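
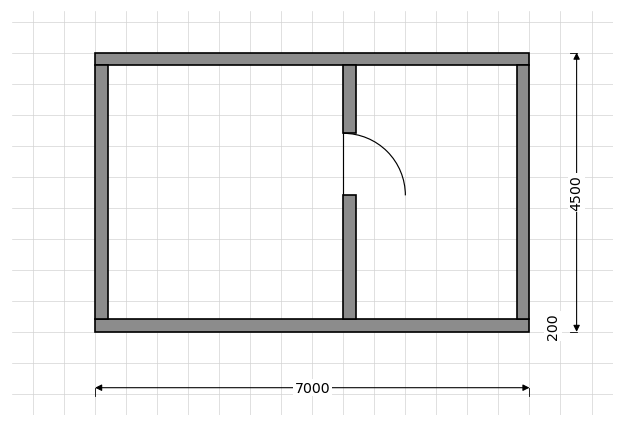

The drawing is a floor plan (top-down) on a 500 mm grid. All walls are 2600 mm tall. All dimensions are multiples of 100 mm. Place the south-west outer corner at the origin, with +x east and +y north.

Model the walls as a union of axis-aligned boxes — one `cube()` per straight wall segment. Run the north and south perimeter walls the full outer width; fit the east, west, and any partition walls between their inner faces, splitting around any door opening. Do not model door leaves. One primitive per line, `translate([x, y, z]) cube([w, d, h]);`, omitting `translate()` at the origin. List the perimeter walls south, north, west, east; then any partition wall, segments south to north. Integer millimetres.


cube([7000, 200, 2600]);
translate([0, 4300, 0]) cube([7000, 200, 2600]);
translate([0, 200, 0]) cube([200, 4100, 2600]);
translate([6800, 200, 0]) cube([200, 4100, 2600]);
translate([4000, 200, 0]) cube([200, 2000, 2600]);
translate([4000, 3200, 0]) cube([200, 1100, 2600]);


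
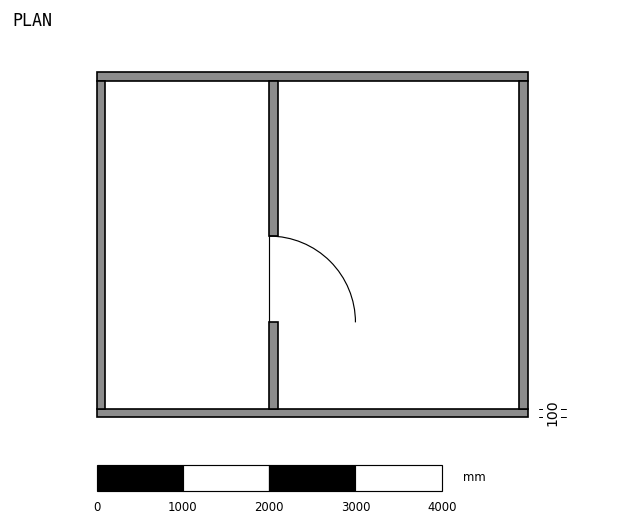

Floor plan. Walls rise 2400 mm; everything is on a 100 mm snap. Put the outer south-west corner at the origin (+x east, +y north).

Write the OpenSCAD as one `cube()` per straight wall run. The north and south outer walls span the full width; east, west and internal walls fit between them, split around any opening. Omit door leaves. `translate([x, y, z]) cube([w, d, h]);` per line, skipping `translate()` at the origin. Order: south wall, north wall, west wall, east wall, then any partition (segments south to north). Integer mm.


cube([5000, 100, 2400]);
translate([0, 3900, 0]) cube([5000, 100, 2400]);
translate([0, 100, 0]) cube([100, 3800, 2400]);
translate([4900, 100, 0]) cube([100, 3800, 2400]);
translate([2000, 100, 0]) cube([100, 1000, 2400]);
translate([2000, 2100, 0]) cube([100, 1800, 2400]);


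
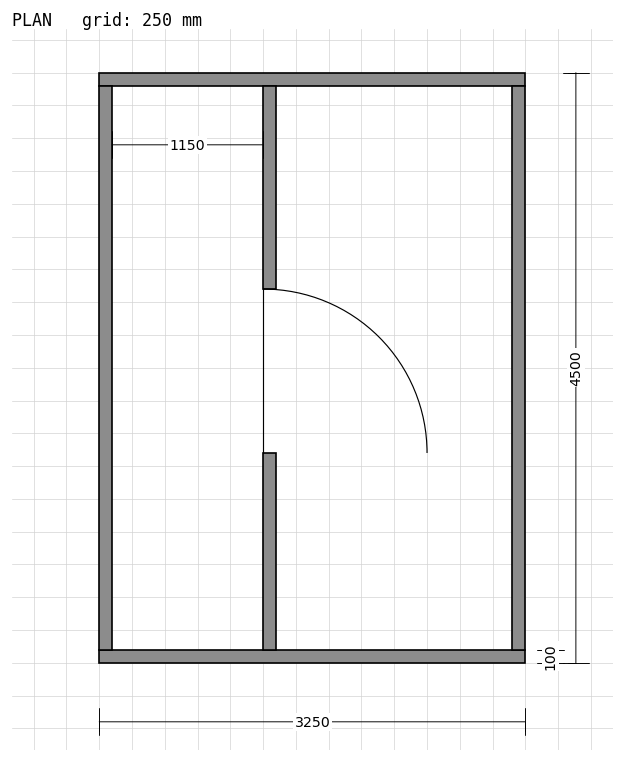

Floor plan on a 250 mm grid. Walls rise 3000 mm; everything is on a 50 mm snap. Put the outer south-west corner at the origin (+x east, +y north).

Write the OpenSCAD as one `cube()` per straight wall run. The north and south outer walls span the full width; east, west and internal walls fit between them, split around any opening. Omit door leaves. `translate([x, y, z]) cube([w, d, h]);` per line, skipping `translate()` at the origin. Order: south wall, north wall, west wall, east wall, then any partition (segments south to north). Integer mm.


cube([3250, 100, 3000]);
translate([0, 4400, 0]) cube([3250, 100, 3000]);
translate([0, 100, 0]) cube([100, 4300, 3000]);
translate([3150, 100, 0]) cube([100, 4300, 3000]);
translate([1250, 100, 0]) cube([100, 1500, 3000]);
translate([1250, 2850, 0]) cube([100, 1550, 3000]);


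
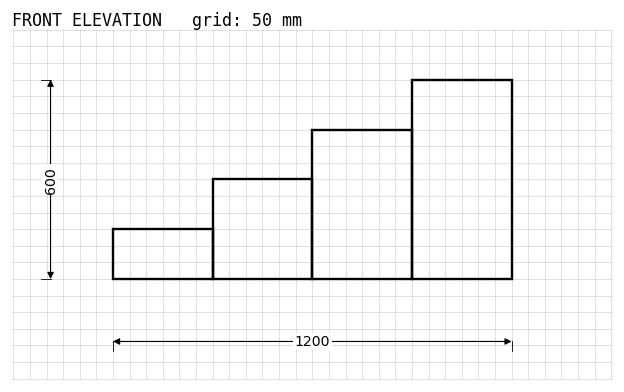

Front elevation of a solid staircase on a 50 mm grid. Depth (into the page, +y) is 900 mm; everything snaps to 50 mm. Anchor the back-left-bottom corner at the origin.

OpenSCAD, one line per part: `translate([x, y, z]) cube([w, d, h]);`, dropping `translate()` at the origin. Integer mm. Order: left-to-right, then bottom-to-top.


cube([300, 900, 150]);
translate([300, 0, 0]) cube([300, 900, 300]);
translate([600, 0, 0]) cube([300, 900, 450]);
translate([900, 0, 0]) cube([300, 900, 600]);


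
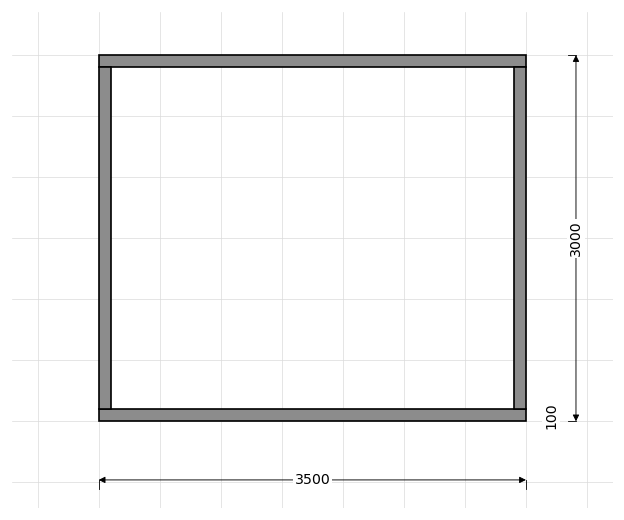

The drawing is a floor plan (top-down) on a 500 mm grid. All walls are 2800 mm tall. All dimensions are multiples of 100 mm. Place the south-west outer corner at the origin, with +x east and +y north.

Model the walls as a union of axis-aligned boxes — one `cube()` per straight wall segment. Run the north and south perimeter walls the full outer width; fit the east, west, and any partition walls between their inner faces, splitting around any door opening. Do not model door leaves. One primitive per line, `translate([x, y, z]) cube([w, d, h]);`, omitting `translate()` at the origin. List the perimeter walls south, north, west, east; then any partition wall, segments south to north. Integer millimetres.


cube([3500, 100, 2800]);
translate([0, 2900, 0]) cube([3500, 100, 2800]);
translate([0, 100, 0]) cube([100, 2800, 2800]);
translate([3400, 100, 0]) cube([100, 2800, 2800]);


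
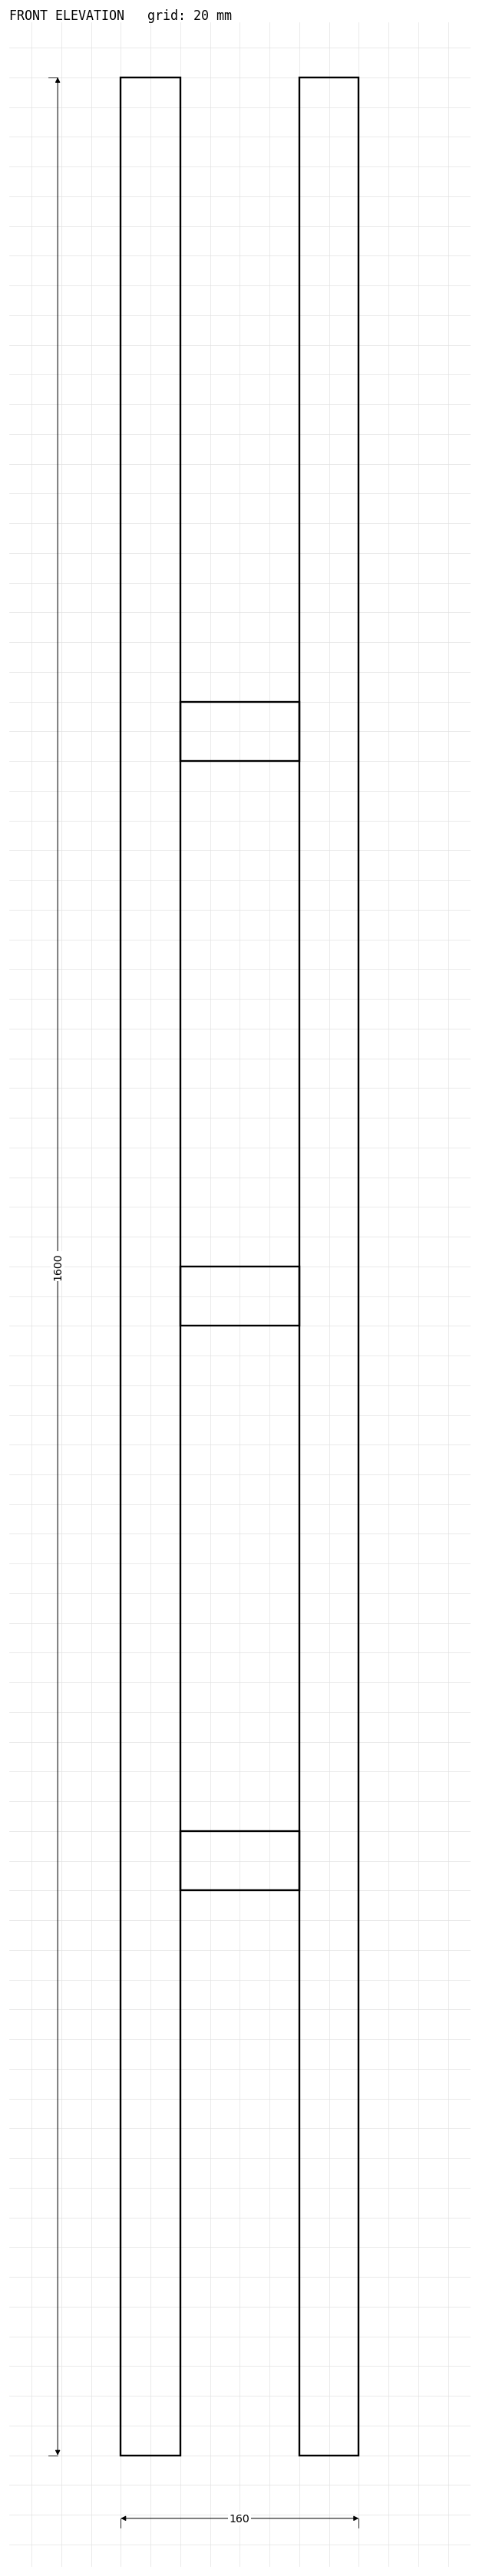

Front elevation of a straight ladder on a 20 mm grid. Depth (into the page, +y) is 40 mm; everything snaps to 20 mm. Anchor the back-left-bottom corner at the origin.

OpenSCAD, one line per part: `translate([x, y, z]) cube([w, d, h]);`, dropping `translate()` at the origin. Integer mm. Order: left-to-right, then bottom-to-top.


cube([40, 40, 1600]);
translate([40, 0, 380]) cube([80, 40, 40]);
translate([40, 0, 760]) cube([80, 40, 40]);
translate([40, 0, 1140]) cube([80, 40, 40]);
translate([120, 0, 0]) cube([40, 40, 1600]);


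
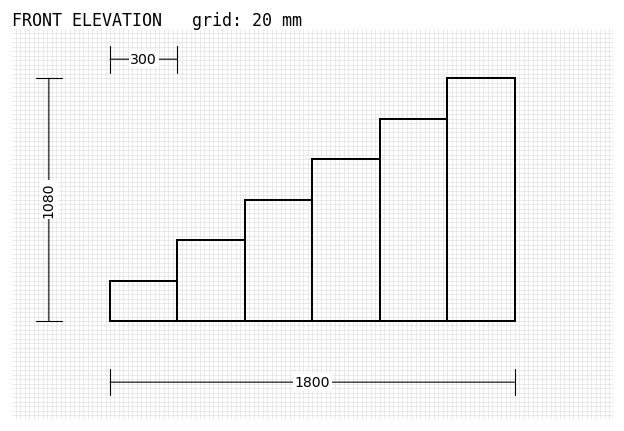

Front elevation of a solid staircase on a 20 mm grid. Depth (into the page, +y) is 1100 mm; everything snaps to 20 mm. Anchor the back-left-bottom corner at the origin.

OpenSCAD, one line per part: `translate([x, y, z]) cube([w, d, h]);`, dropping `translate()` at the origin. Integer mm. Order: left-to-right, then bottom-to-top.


cube([300, 1100, 180]);
translate([300, 0, 0]) cube([300, 1100, 360]);
translate([600, 0, 0]) cube([300, 1100, 540]);
translate([900, 0, 0]) cube([300, 1100, 720]);
translate([1200, 0, 0]) cube([300, 1100, 900]);
translate([1500, 0, 0]) cube([300, 1100, 1080]);


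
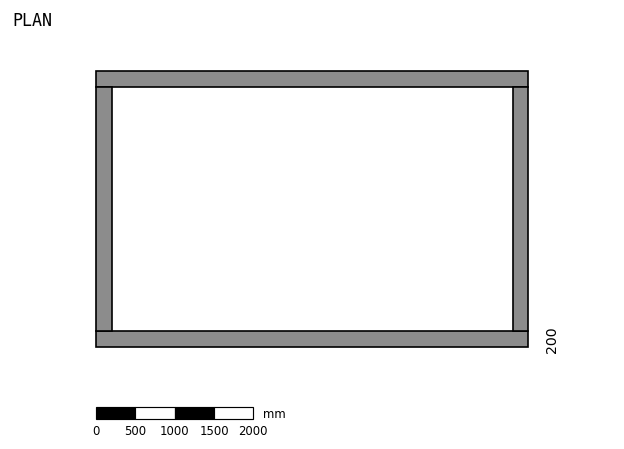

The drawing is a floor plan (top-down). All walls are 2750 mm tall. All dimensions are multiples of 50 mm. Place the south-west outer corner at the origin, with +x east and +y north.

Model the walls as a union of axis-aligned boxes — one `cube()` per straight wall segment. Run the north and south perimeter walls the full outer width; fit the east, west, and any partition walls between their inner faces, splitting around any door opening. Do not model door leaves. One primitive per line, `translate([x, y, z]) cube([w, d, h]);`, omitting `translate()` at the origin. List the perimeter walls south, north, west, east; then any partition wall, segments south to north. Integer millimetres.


cube([5500, 200, 2750]);
translate([0, 3300, 0]) cube([5500, 200, 2750]);
translate([0, 200, 0]) cube([200, 3100, 2750]);
translate([5300, 200, 0]) cube([200, 3100, 2750]);


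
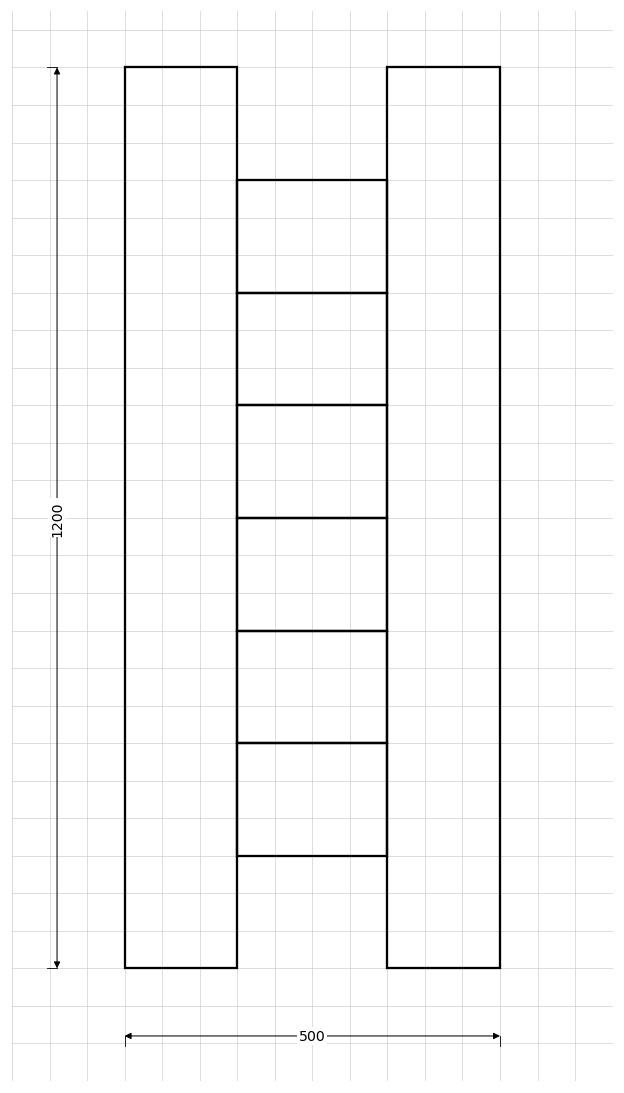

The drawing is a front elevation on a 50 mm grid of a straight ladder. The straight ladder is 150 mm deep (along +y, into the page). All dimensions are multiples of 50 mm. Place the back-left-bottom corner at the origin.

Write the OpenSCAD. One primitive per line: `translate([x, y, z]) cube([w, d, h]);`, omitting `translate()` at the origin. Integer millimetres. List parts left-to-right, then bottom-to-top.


cube([150, 150, 1200]);
translate([150, 0, 150]) cube([200, 150, 150]);
translate([150, 0, 300]) cube([200, 150, 150]);
translate([150, 0, 450]) cube([200, 150, 150]);
translate([150, 0, 600]) cube([200, 150, 150]);
translate([150, 0, 750]) cube([200, 150, 150]);
translate([150, 0, 900]) cube([200, 150, 150]);
translate([350, 0, 0]) cube([150, 150, 1200]);


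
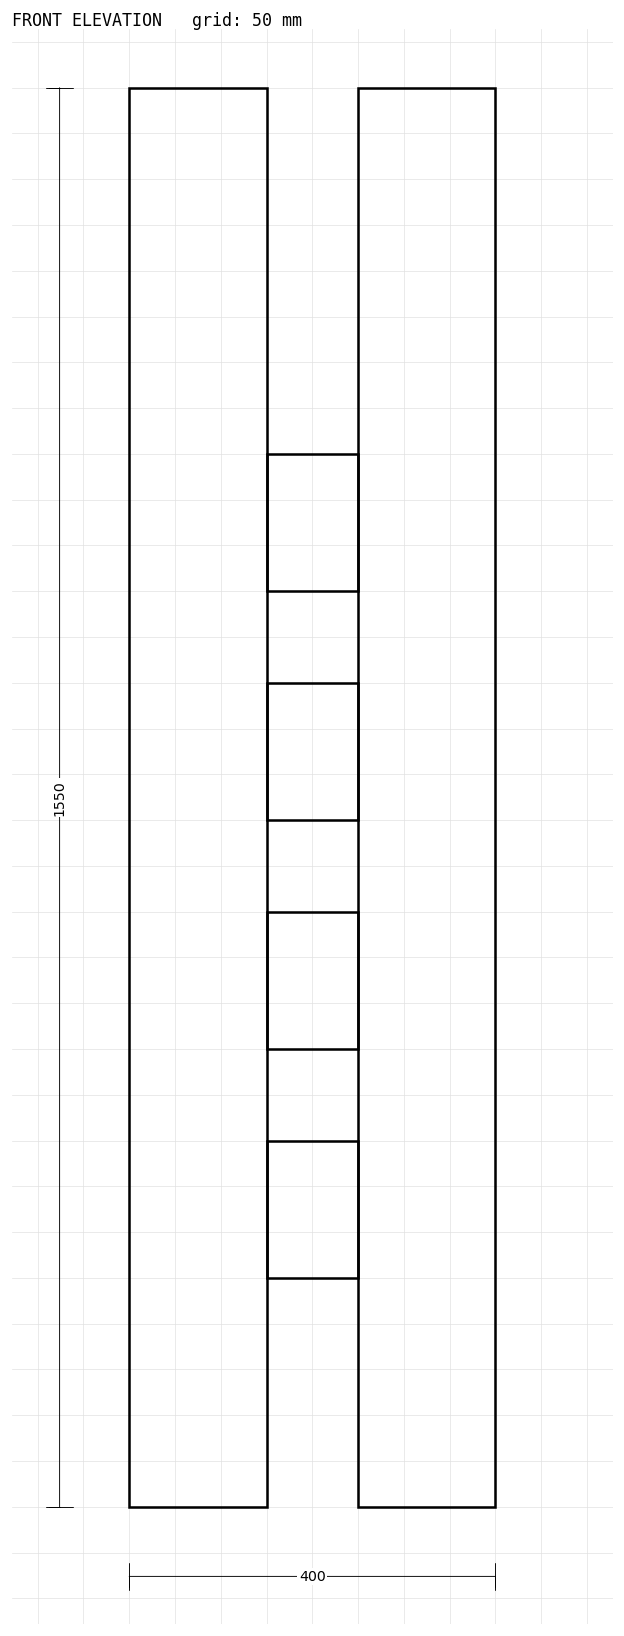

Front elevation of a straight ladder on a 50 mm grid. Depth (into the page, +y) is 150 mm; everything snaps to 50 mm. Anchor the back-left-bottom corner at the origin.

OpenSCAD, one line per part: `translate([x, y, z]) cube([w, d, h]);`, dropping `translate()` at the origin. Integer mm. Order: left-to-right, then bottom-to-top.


cube([150, 150, 1550]);
translate([150, 0, 250]) cube([100, 150, 150]);
translate([150, 0, 500]) cube([100, 150, 150]);
translate([150, 0, 750]) cube([100, 150, 150]);
translate([150, 0, 1000]) cube([100, 150, 150]);
translate([250, 0, 0]) cube([150, 150, 1550]);


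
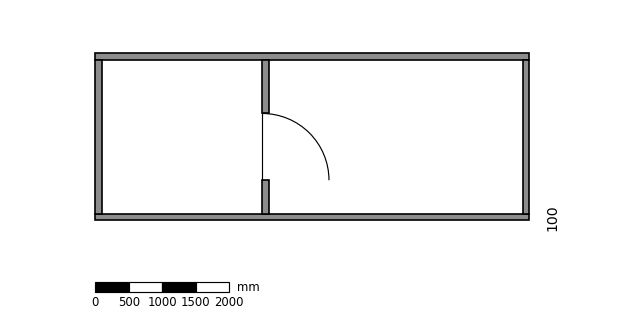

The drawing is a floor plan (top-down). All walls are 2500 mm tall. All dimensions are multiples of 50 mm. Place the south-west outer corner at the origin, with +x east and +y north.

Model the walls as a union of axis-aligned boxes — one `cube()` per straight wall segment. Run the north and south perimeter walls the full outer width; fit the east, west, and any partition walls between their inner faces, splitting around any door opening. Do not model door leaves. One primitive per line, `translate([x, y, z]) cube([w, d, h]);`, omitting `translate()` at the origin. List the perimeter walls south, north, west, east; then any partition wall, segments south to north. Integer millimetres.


cube([6500, 100, 2500]);
translate([0, 2400, 0]) cube([6500, 100, 2500]);
translate([0, 100, 0]) cube([100, 2300, 2500]);
translate([6400, 100, 0]) cube([100, 2300, 2500]);
translate([2500, 100, 0]) cube([100, 500, 2500]);
translate([2500, 1600, 0]) cube([100, 800, 2500]);


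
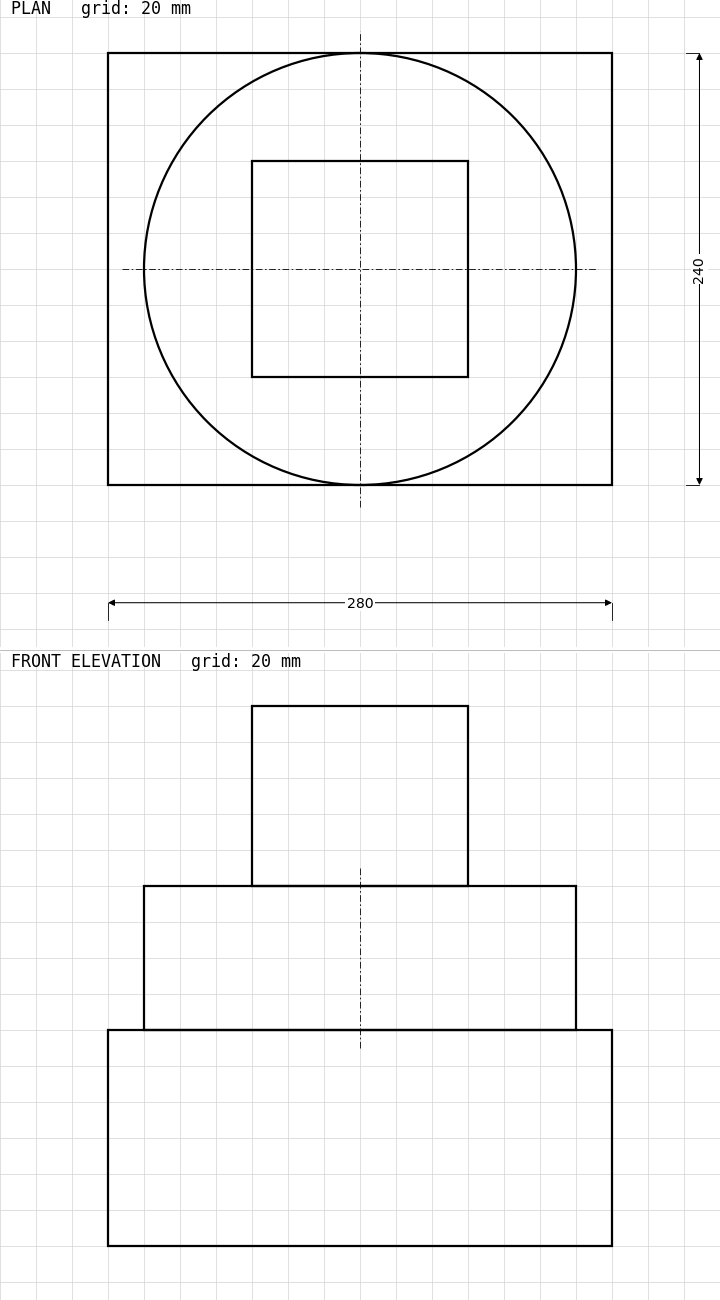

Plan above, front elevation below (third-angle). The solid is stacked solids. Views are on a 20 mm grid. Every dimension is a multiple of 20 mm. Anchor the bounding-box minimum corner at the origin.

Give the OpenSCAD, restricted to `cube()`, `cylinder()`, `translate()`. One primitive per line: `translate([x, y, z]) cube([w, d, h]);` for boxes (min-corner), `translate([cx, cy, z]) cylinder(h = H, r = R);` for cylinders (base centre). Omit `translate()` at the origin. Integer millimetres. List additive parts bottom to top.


cube([280, 240, 120]);
translate([140, 120, 120]) cylinder(h = 80, r = 120);
translate([80, 60, 200]) cube([120, 120, 100]);


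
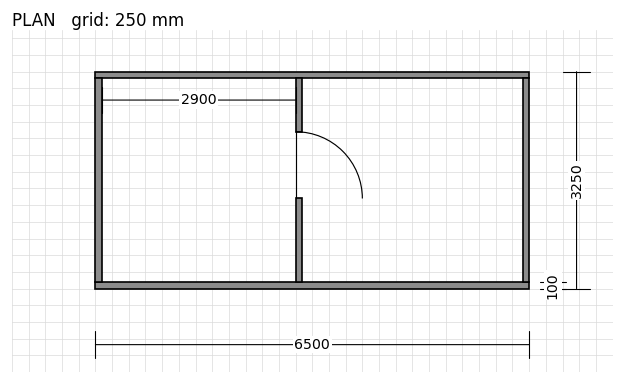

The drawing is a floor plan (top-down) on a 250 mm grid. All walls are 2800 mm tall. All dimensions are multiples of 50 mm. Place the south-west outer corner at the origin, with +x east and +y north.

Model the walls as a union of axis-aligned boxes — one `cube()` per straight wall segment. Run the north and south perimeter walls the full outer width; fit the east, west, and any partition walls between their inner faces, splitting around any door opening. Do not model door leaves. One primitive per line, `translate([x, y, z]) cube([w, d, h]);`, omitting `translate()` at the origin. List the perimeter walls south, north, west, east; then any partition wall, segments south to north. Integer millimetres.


cube([6500, 100, 2800]);
translate([0, 3150, 0]) cube([6500, 100, 2800]);
translate([0, 100, 0]) cube([100, 3050, 2800]);
translate([6400, 100, 0]) cube([100, 3050, 2800]);
translate([3000, 100, 0]) cube([100, 1250, 2800]);
translate([3000, 2350, 0]) cube([100, 800, 2800]);


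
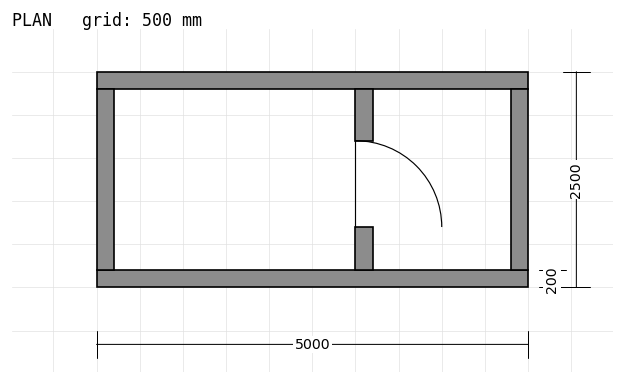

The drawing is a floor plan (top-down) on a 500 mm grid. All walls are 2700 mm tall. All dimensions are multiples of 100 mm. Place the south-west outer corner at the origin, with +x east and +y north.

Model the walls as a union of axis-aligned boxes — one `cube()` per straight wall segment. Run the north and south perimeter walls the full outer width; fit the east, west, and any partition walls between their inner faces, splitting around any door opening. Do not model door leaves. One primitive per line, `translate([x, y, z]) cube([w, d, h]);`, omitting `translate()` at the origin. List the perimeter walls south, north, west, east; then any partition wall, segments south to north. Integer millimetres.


cube([5000, 200, 2700]);
translate([0, 2300, 0]) cube([5000, 200, 2700]);
translate([0, 200, 0]) cube([200, 2100, 2700]);
translate([4800, 200, 0]) cube([200, 2100, 2700]);
translate([3000, 200, 0]) cube([200, 500, 2700]);
translate([3000, 1700, 0]) cube([200, 600, 2700]);


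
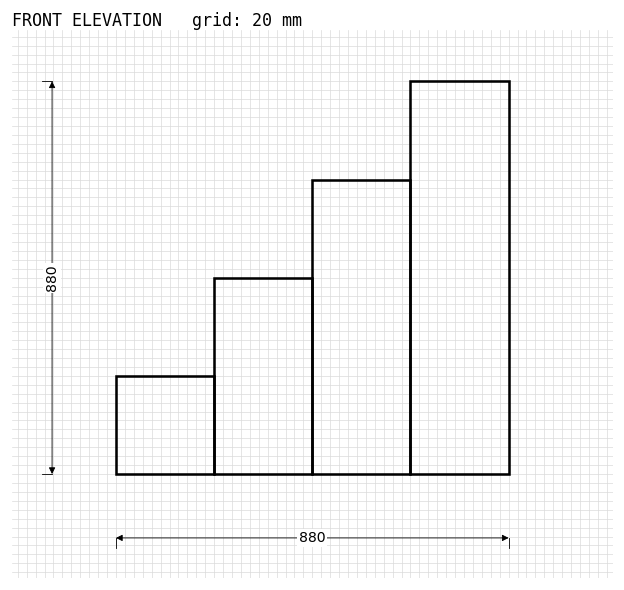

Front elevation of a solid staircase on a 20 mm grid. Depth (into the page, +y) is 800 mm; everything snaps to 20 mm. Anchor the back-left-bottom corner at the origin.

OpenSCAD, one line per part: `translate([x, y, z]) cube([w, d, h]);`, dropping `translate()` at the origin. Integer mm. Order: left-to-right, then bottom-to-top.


cube([220, 800, 220]);
translate([220, 0, 0]) cube([220, 800, 440]);
translate([440, 0, 0]) cube([220, 800, 660]);
translate([660, 0, 0]) cube([220, 800, 880]);


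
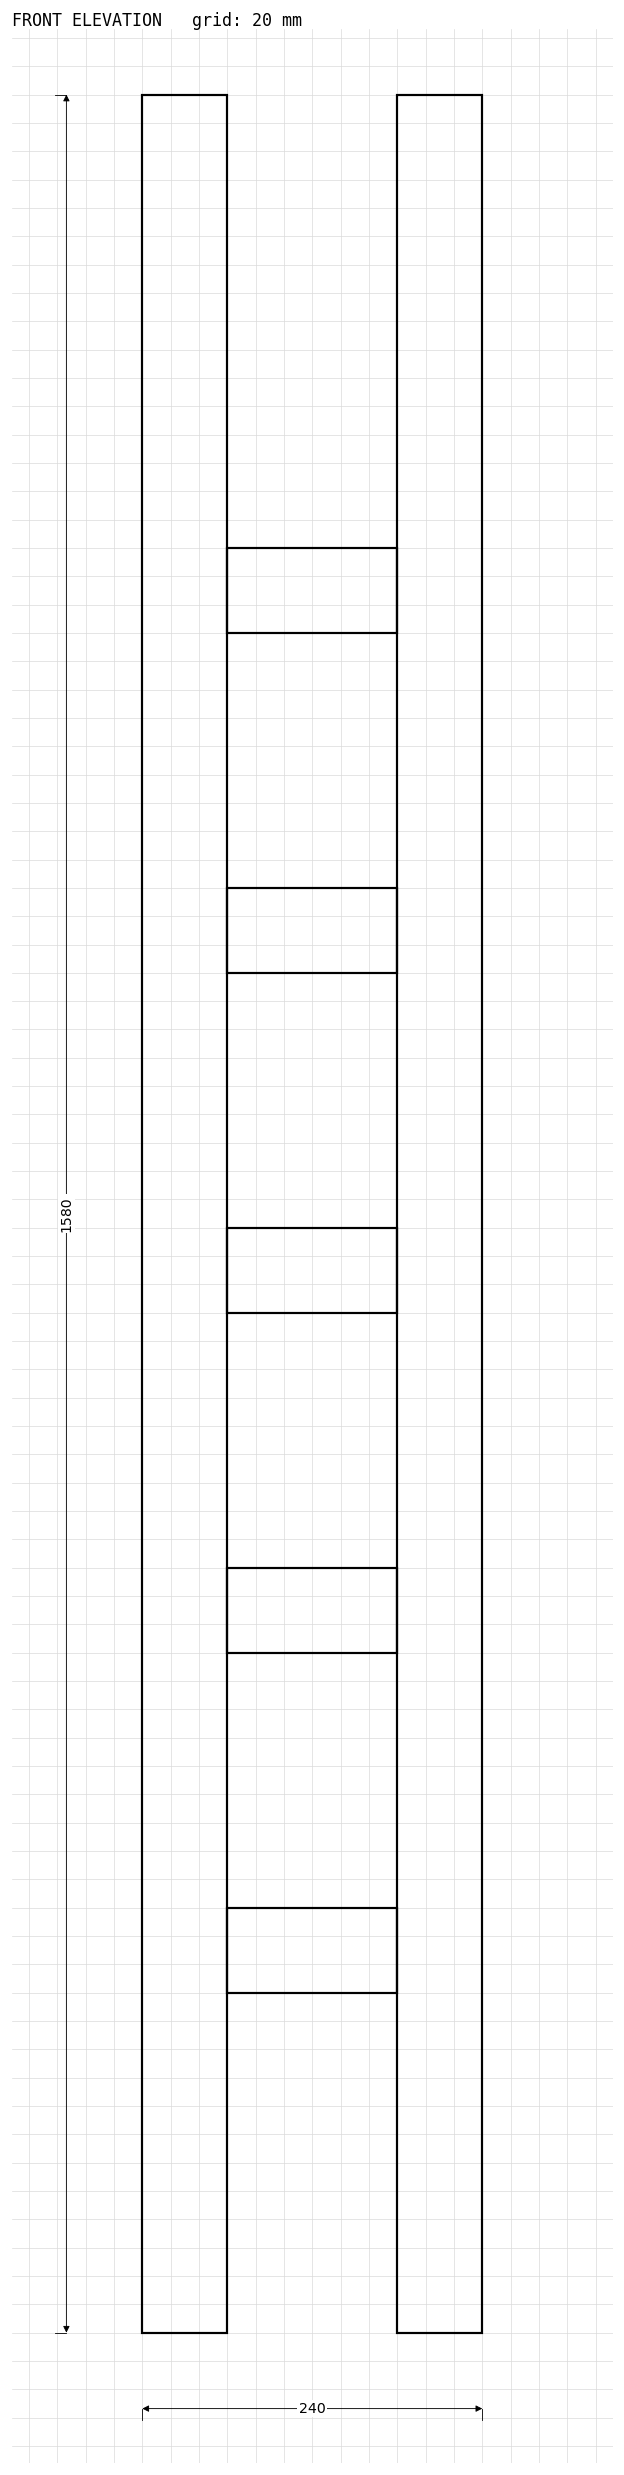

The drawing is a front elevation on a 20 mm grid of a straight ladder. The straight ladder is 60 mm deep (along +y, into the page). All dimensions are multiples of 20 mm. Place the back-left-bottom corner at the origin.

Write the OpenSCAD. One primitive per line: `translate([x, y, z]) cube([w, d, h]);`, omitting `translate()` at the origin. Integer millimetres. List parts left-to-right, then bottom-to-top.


cube([60, 60, 1580]);
translate([60, 0, 240]) cube([120, 60, 60]);
translate([60, 0, 480]) cube([120, 60, 60]);
translate([60, 0, 720]) cube([120, 60, 60]);
translate([60, 0, 960]) cube([120, 60, 60]);
translate([60, 0, 1200]) cube([120, 60, 60]);
translate([180, 0, 0]) cube([60, 60, 1580]);


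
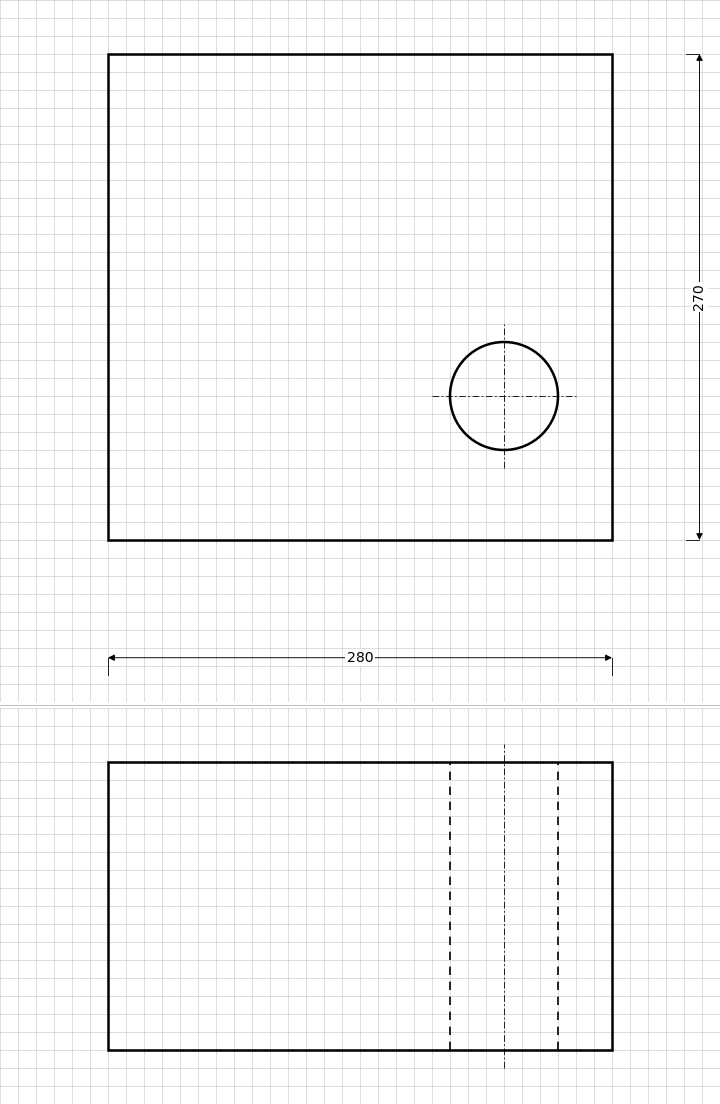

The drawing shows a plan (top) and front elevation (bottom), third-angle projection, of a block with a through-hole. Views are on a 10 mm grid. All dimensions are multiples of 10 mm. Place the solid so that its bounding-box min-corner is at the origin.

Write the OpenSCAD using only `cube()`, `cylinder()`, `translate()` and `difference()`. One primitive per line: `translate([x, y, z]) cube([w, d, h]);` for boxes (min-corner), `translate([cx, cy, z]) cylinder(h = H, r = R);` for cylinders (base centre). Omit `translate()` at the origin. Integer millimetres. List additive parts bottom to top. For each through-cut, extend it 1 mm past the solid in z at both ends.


difference() {
  cube([280, 270, 160]);
  translate([220, 80, -1]) cylinder(h = 162, r = 30);
}


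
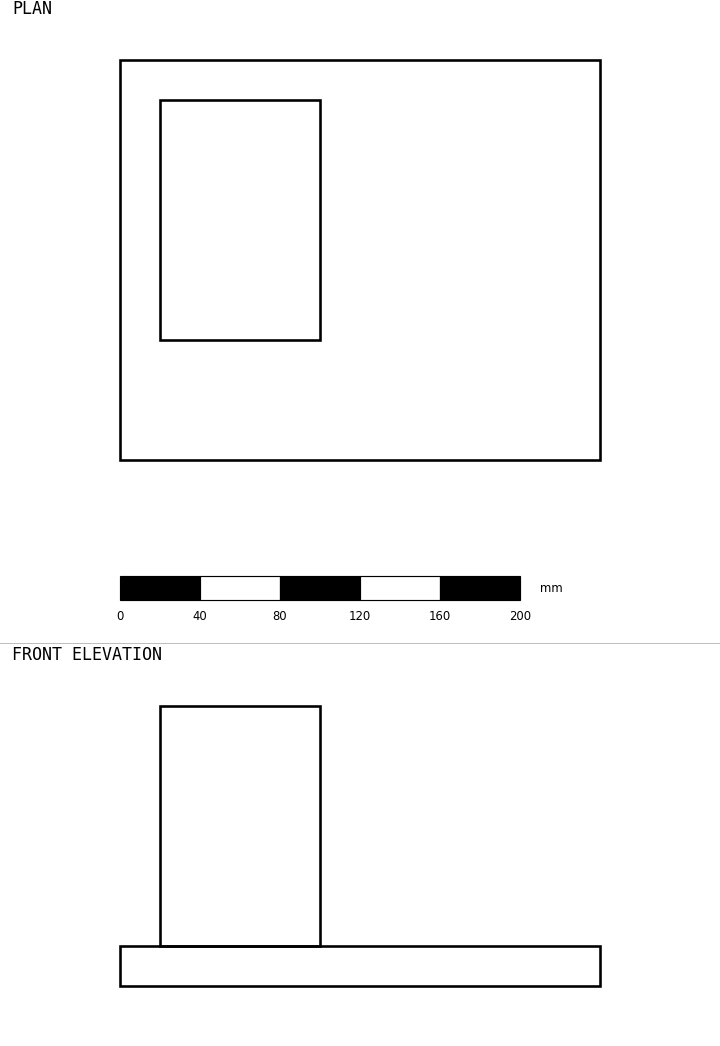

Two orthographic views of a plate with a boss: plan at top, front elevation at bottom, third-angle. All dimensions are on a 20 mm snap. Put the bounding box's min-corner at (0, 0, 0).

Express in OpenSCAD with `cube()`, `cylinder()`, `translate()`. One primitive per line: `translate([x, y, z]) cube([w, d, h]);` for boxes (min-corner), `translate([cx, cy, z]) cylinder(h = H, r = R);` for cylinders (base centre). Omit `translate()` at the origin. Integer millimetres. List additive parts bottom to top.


cube([240, 200, 20]);
translate([20, 60, 20]) cube([80, 120, 120]);


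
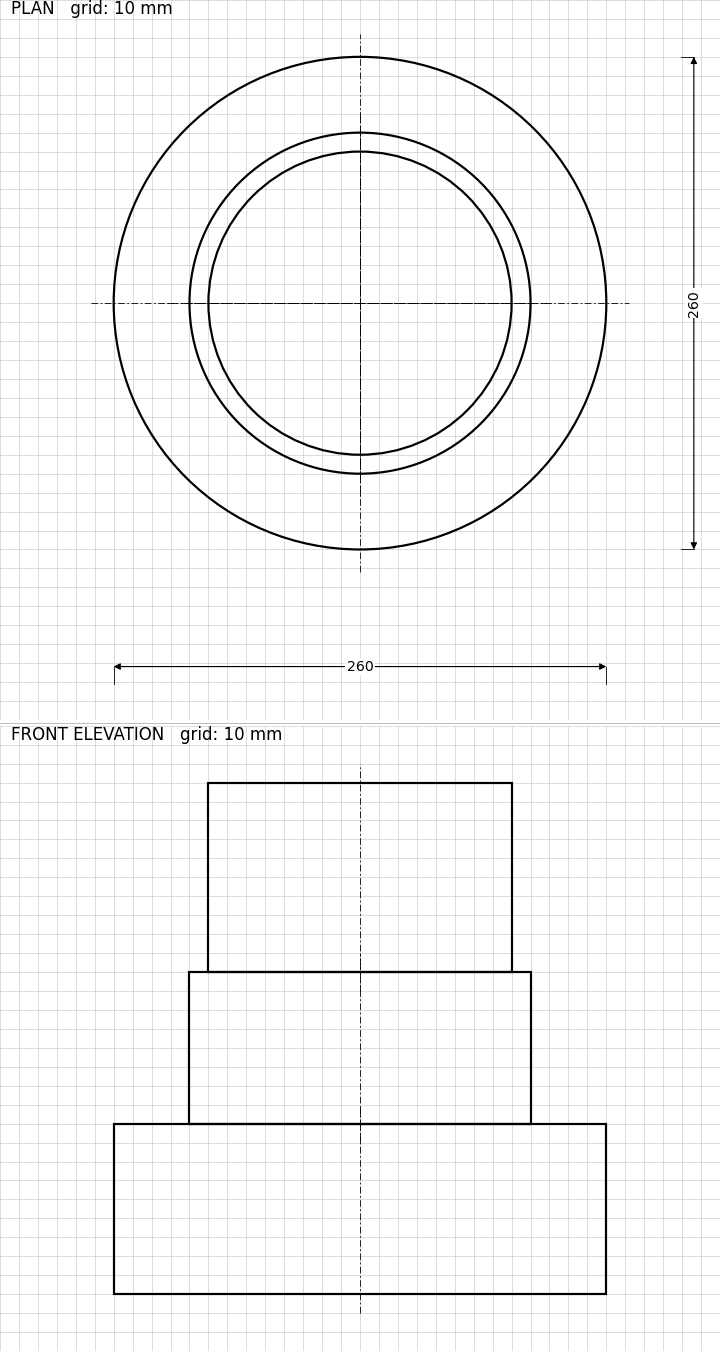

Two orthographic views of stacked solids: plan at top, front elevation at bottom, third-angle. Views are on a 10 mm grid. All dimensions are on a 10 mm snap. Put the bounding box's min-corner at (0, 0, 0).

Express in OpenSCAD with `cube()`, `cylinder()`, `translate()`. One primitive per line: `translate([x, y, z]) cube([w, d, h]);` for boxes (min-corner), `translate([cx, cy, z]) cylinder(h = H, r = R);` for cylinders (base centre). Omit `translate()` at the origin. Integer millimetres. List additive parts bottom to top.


translate([130, 130, 0]) cylinder(h = 90, r = 130);
translate([130, 130, 90]) cylinder(h = 80, r = 90);
translate([130, 130, 170]) cylinder(h = 100, r = 80);


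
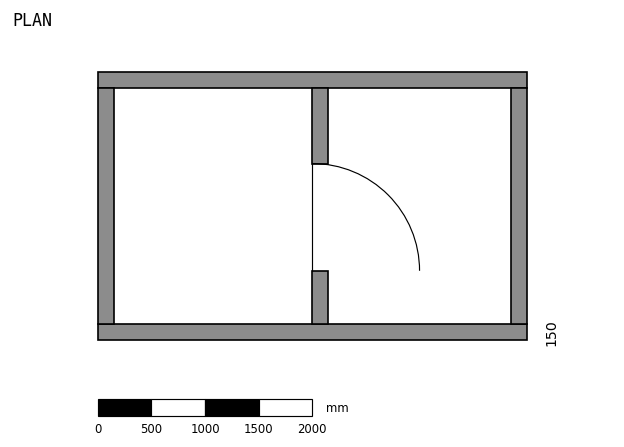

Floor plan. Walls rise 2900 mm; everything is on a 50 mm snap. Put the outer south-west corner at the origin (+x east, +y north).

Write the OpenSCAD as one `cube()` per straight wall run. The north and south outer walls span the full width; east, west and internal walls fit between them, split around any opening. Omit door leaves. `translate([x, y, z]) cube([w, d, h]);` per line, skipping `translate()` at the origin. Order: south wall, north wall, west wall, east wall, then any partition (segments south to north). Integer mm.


cube([4000, 150, 2900]);
translate([0, 2350, 0]) cube([4000, 150, 2900]);
translate([0, 150, 0]) cube([150, 2200, 2900]);
translate([3850, 150, 0]) cube([150, 2200, 2900]);
translate([2000, 150, 0]) cube([150, 500, 2900]);
translate([2000, 1650, 0]) cube([150, 700, 2900]);


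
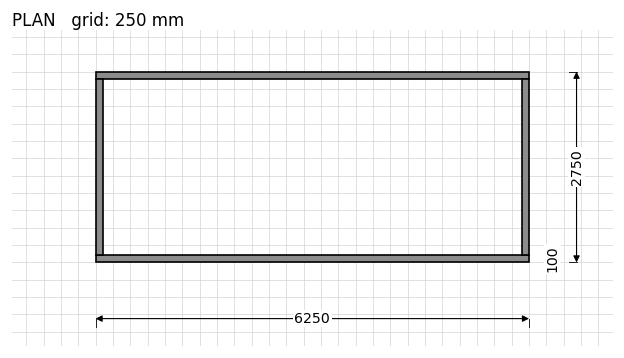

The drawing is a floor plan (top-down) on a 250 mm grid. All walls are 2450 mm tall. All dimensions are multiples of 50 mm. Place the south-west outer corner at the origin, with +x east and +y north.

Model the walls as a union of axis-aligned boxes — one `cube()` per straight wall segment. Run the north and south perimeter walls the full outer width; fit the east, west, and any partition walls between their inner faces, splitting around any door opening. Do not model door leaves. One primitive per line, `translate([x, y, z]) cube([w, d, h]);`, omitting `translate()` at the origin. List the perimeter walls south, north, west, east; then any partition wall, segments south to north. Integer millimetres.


cube([6250, 100, 2450]);
translate([0, 2650, 0]) cube([6250, 100, 2450]);
translate([0, 100, 0]) cube([100, 2550, 2450]);
translate([6150, 100, 0]) cube([100, 2550, 2450]);


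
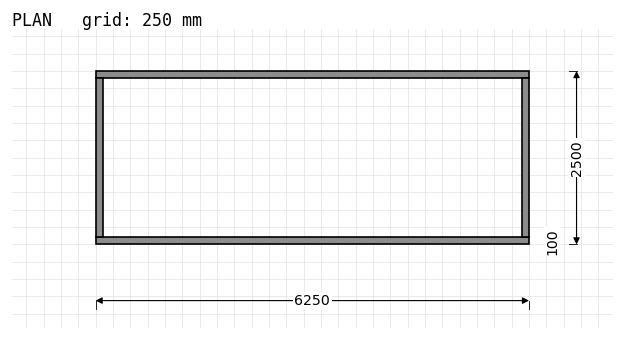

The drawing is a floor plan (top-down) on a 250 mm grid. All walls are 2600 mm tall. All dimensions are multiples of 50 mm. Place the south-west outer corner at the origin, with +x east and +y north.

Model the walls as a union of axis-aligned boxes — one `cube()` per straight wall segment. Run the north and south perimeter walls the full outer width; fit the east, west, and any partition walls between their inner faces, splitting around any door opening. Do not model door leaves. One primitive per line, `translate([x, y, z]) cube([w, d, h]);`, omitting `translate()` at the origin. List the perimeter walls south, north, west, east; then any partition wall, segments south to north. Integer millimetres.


cube([6250, 100, 2600]);
translate([0, 2400, 0]) cube([6250, 100, 2600]);
translate([0, 100, 0]) cube([100, 2300, 2600]);
translate([6150, 100, 0]) cube([100, 2300, 2600]);


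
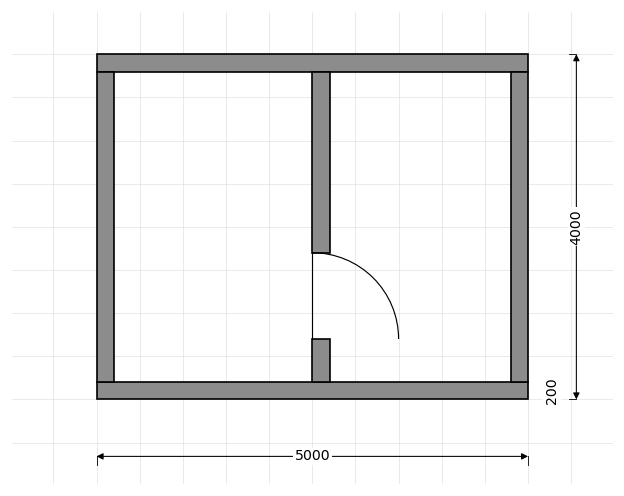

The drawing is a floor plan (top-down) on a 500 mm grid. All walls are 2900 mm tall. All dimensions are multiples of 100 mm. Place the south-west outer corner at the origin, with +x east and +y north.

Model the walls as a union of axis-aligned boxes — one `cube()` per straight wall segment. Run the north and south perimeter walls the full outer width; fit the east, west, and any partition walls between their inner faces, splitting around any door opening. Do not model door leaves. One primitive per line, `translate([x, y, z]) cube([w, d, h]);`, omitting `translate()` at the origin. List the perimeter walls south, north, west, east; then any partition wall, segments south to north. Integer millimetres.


cube([5000, 200, 2900]);
translate([0, 3800, 0]) cube([5000, 200, 2900]);
translate([0, 200, 0]) cube([200, 3600, 2900]);
translate([4800, 200, 0]) cube([200, 3600, 2900]);
translate([2500, 200, 0]) cube([200, 500, 2900]);
translate([2500, 1700, 0]) cube([200, 2100, 2900]);


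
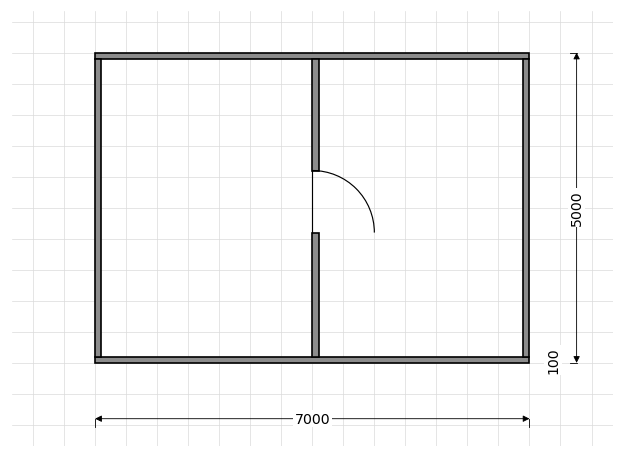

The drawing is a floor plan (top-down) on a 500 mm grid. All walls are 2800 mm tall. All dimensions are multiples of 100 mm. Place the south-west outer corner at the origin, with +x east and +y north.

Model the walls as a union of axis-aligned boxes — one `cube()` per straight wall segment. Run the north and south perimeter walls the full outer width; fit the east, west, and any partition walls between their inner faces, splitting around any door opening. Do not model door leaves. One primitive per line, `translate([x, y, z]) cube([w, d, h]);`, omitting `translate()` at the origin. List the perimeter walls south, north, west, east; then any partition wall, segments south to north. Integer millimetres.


cube([7000, 100, 2800]);
translate([0, 4900, 0]) cube([7000, 100, 2800]);
translate([0, 100, 0]) cube([100, 4800, 2800]);
translate([6900, 100, 0]) cube([100, 4800, 2800]);
translate([3500, 100, 0]) cube([100, 2000, 2800]);
translate([3500, 3100, 0]) cube([100, 1800, 2800]);


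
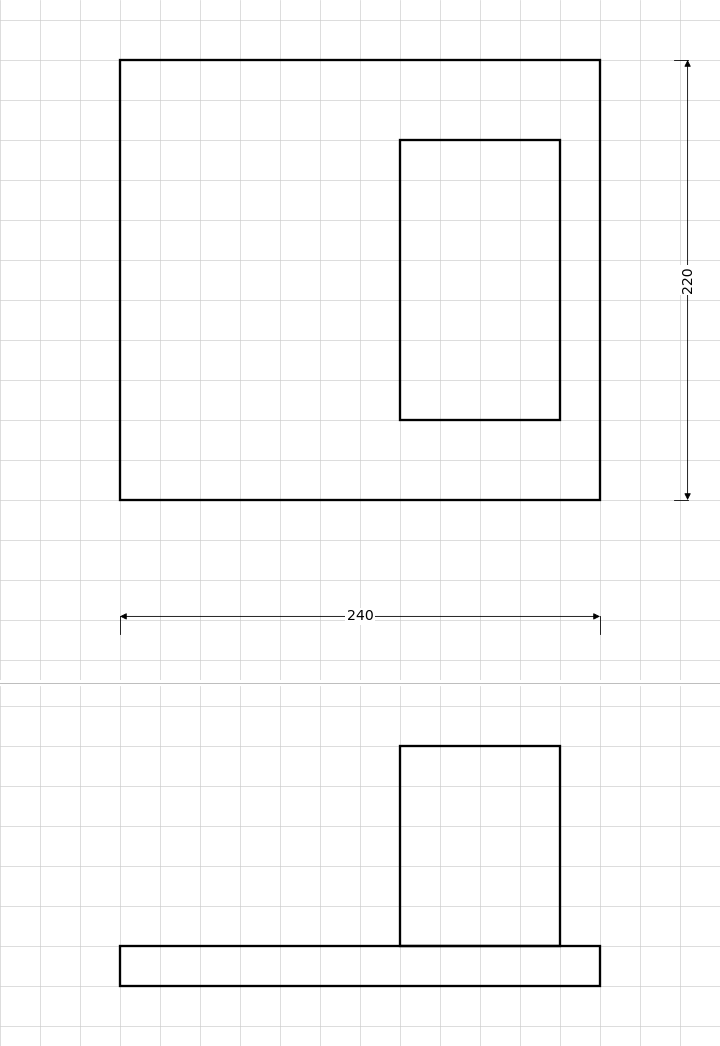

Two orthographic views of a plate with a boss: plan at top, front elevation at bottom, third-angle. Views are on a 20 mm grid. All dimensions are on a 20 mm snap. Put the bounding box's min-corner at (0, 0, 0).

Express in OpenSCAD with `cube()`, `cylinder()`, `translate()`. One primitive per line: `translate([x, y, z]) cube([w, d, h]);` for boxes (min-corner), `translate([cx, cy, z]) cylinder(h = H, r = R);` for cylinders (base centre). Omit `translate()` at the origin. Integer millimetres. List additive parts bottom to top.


cube([240, 220, 20]);
translate([140, 40, 20]) cube([80, 140, 100]);


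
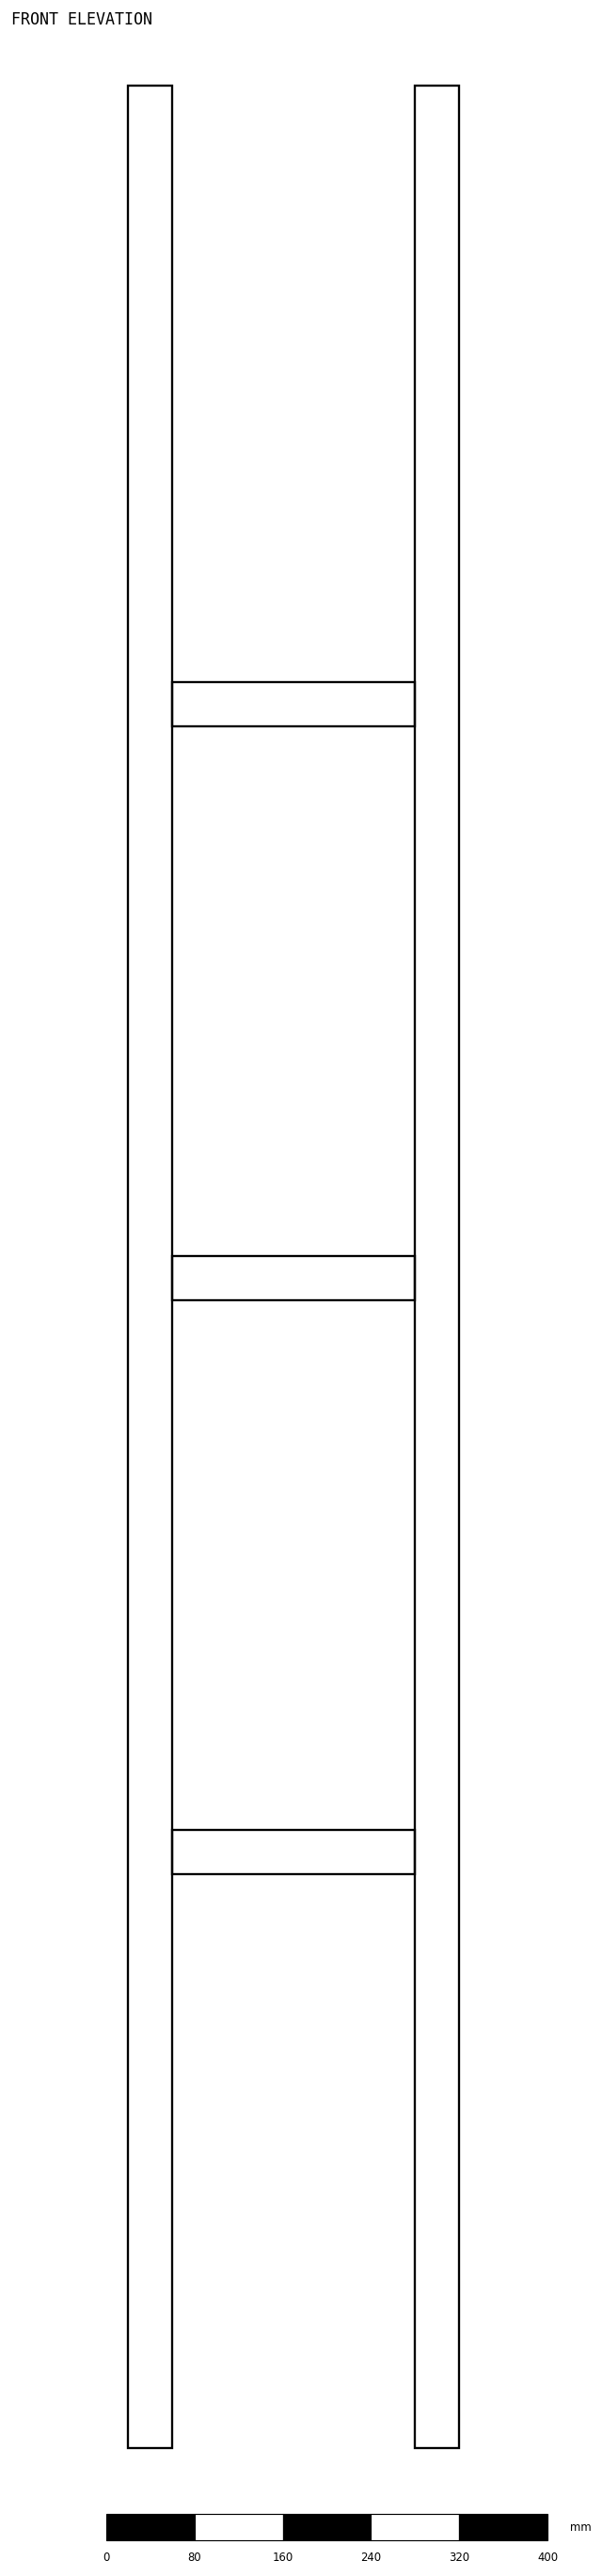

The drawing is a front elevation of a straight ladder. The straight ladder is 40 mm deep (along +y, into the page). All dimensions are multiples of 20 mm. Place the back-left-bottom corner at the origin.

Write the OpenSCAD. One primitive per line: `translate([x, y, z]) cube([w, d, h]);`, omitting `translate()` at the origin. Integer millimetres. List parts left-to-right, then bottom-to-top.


cube([40, 40, 2140]);
translate([40, 0, 520]) cube([220, 40, 40]);
translate([40, 0, 1040]) cube([220, 40, 40]);
translate([40, 0, 1560]) cube([220, 40, 40]);
translate([260, 0, 0]) cube([40, 40, 2140]);


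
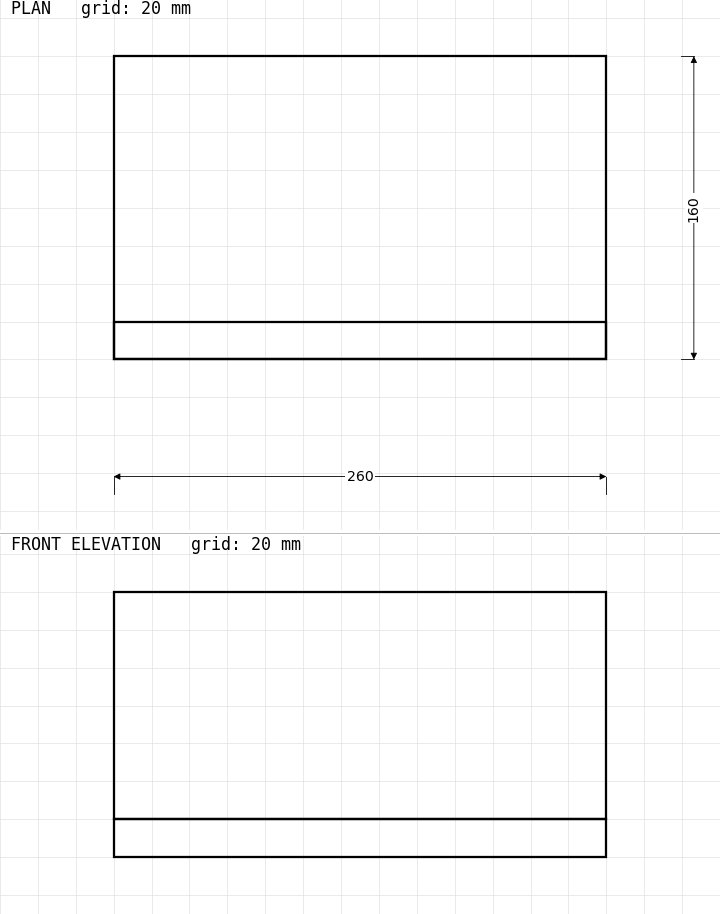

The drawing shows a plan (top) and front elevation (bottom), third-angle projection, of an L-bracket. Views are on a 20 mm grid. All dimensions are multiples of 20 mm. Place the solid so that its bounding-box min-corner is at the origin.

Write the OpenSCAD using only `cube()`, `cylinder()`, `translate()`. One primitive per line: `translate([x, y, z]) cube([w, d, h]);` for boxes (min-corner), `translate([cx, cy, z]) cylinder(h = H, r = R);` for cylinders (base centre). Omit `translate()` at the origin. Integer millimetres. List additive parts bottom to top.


cube([260, 160, 20]);
translate([0, 0, 20]) cube([260, 20, 120]);


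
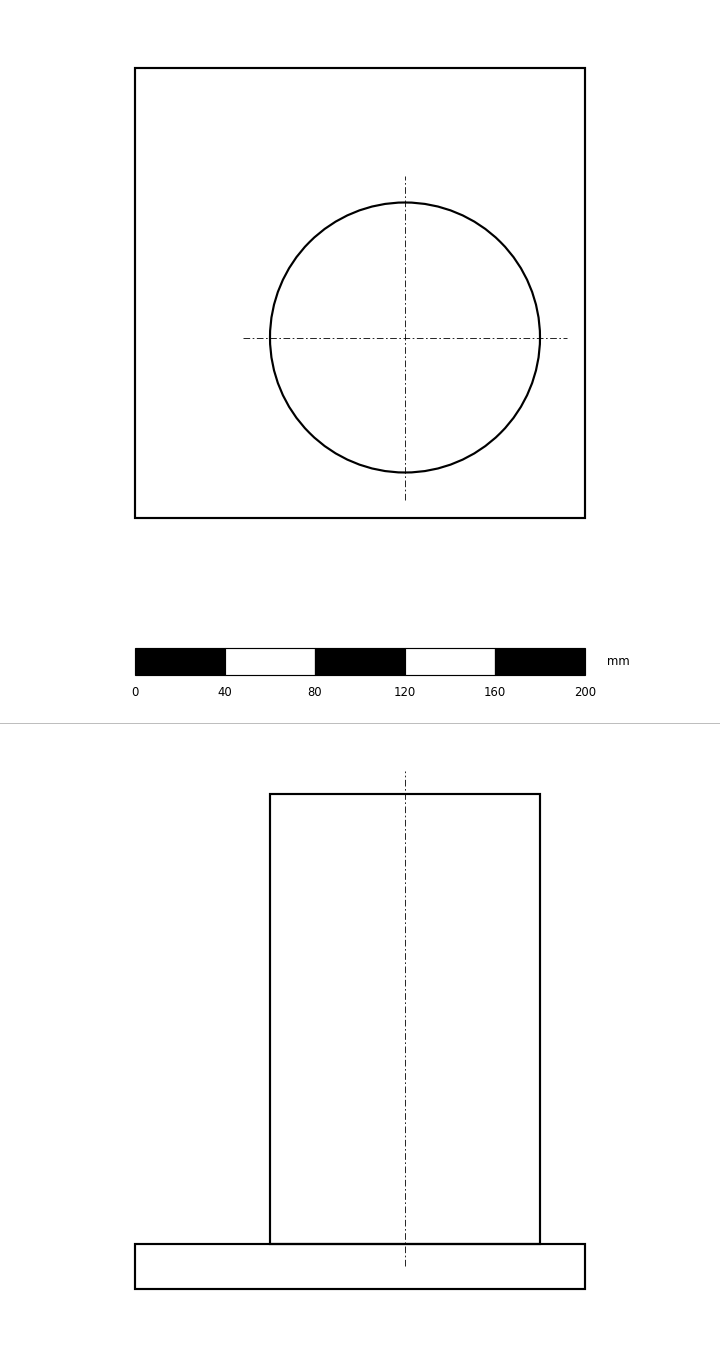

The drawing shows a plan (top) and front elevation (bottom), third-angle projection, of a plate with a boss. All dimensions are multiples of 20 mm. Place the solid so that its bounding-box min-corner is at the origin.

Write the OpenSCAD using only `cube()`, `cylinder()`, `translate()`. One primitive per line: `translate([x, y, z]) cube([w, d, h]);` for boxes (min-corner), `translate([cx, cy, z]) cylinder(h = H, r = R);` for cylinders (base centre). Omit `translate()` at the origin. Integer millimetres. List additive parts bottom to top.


cube([200, 200, 20]);
translate([120, 80, 20]) cylinder(h = 200, r = 60);


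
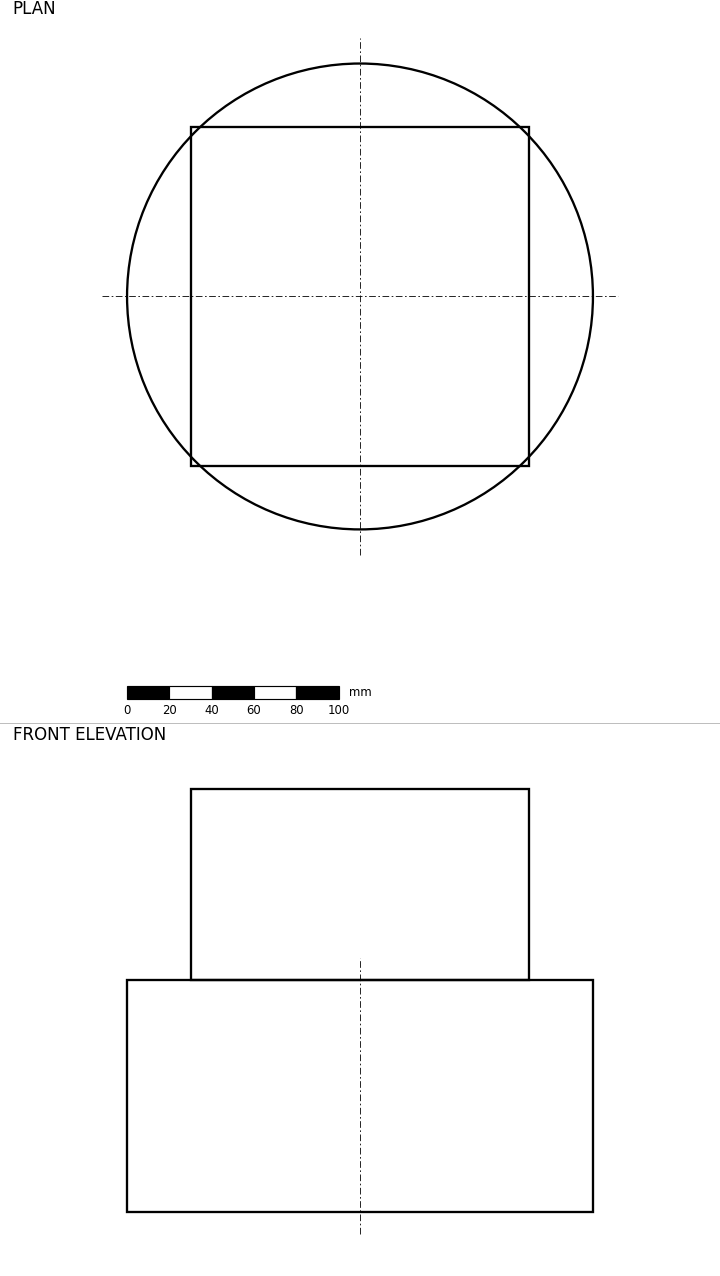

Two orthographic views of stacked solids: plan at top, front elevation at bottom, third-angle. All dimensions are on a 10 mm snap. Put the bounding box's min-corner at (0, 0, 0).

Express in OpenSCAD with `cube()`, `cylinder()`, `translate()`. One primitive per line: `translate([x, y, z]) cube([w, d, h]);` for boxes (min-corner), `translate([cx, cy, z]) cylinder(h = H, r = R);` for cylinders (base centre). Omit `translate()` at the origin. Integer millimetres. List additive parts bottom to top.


translate([110, 110, 0]) cylinder(h = 110, r = 110);
translate([30, 30, 110]) cube([160, 160, 90]);


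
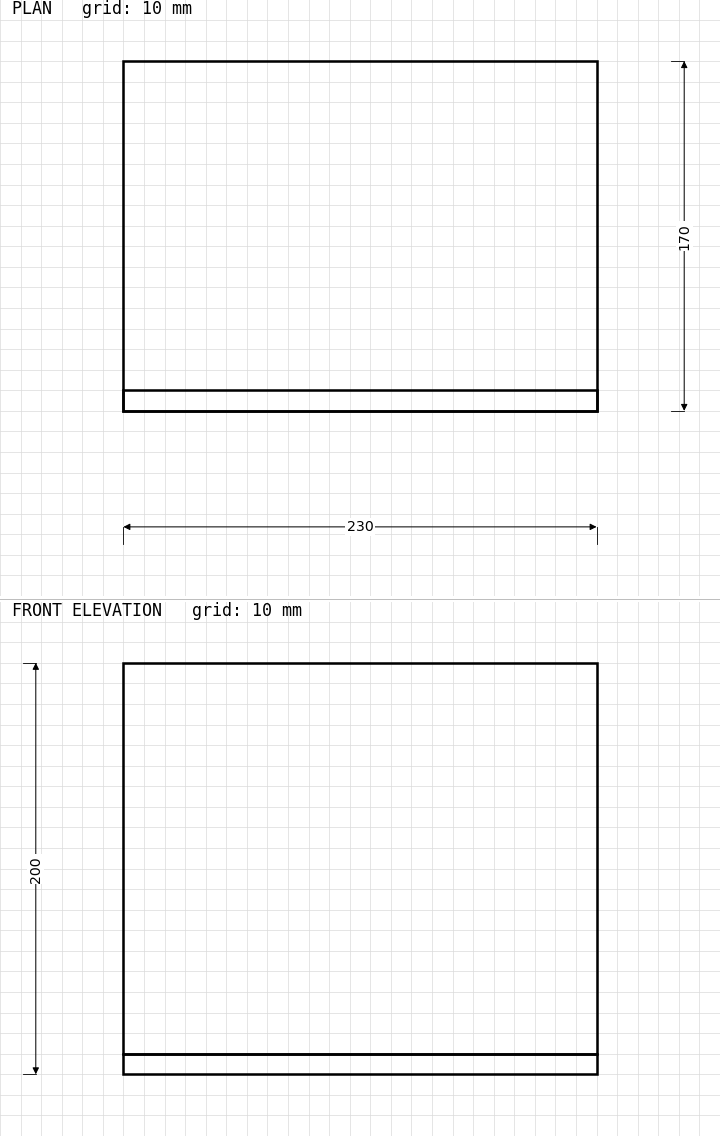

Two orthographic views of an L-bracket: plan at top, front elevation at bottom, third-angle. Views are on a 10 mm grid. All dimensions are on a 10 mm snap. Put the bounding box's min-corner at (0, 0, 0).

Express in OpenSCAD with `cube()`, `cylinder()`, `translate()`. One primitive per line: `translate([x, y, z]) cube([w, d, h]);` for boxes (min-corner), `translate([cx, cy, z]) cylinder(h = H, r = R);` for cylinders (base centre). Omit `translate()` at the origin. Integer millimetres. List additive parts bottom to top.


cube([230, 170, 10]);
translate([0, 0, 10]) cube([230, 10, 190]);


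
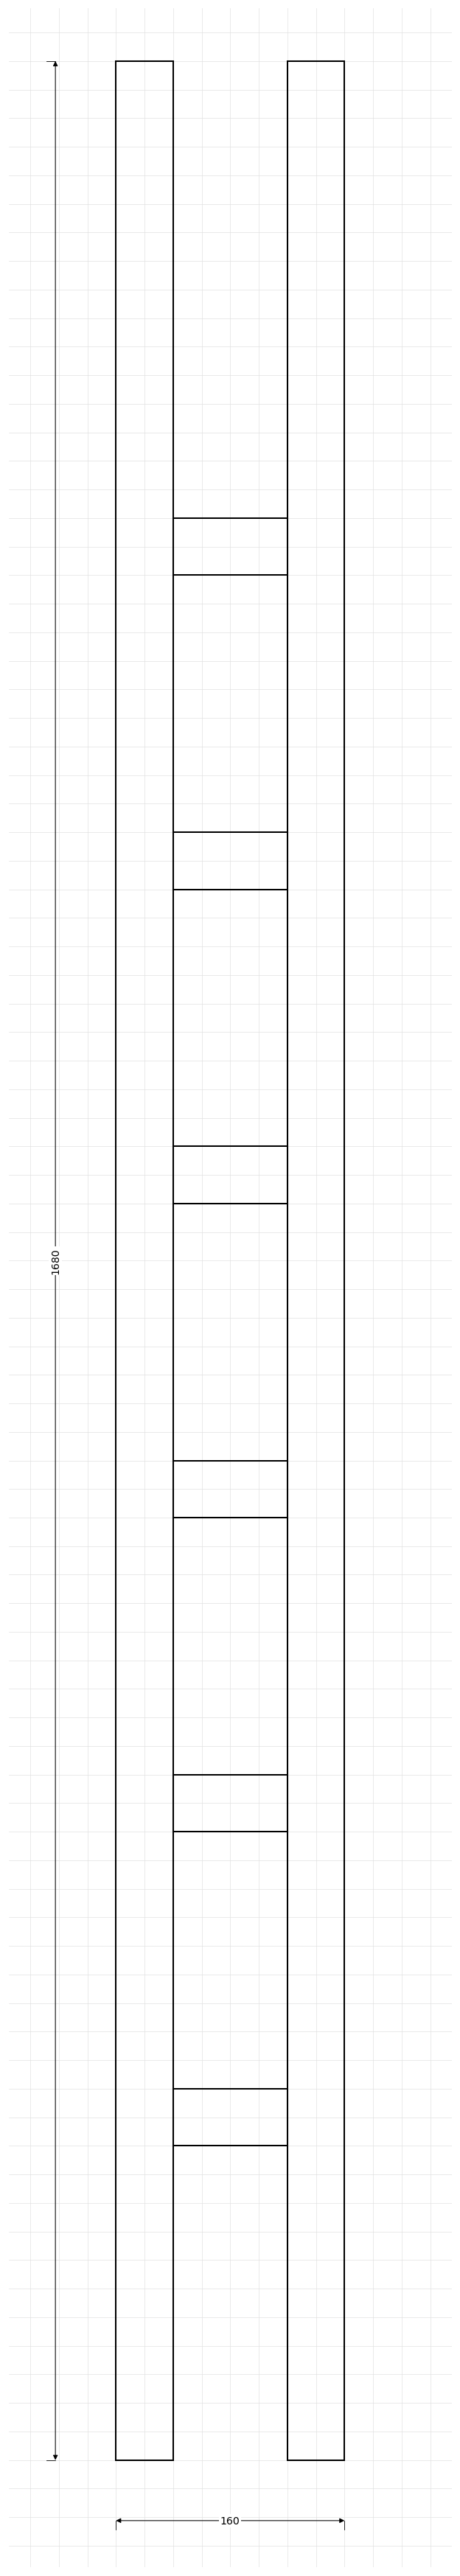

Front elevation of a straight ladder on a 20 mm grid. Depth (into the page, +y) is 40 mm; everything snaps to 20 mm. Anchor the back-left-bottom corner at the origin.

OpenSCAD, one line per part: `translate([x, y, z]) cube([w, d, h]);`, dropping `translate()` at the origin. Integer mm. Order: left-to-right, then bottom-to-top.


cube([40, 40, 1680]);
translate([40, 0, 220]) cube([80, 40, 40]);
translate([40, 0, 440]) cube([80, 40, 40]);
translate([40, 0, 660]) cube([80, 40, 40]);
translate([40, 0, 880]) cube([80, 40, 40]);
translate([40, 0, 1100]) cube([80, 40, 40]);
translate([40, 0, 1320]) cube([80, 40, 40]);
translate([120, 0, 0]) cube([40, 40, 1680]);


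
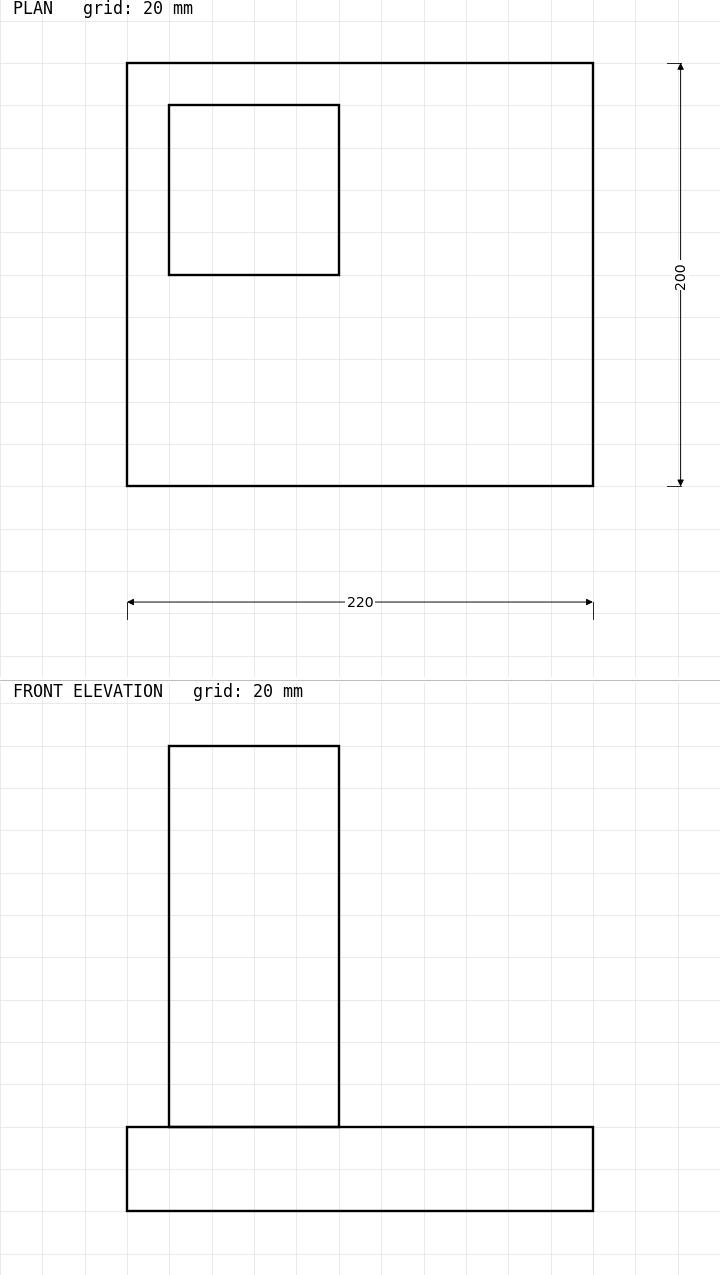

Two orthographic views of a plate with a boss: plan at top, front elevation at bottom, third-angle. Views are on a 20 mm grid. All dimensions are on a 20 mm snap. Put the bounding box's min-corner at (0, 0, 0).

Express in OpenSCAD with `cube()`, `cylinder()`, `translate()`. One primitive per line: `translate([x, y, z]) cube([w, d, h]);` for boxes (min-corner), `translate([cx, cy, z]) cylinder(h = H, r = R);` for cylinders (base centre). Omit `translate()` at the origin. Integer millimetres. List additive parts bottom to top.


cube([220, 200, 40]);
translate([20, 100, 40]) cube([80, 80, 180]);


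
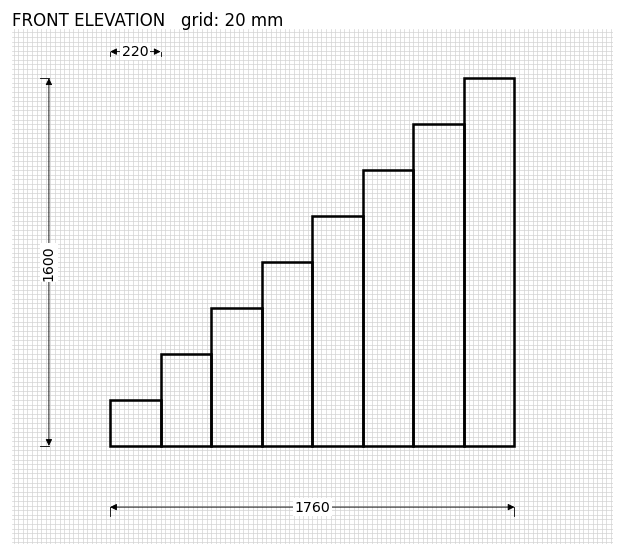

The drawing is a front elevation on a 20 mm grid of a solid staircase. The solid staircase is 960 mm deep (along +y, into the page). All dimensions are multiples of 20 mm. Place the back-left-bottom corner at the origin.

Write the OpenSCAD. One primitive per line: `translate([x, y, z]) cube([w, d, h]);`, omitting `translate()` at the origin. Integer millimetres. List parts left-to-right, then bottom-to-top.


cube([220, 960, 200]);
translate([220, 0, 0]) cube([220, 960, 400]);
translate([440, 0, 0]) cube([220, 960, 600]);
translate([660, 0, 0]) cube([220, 960, 800]);
translate([880, 0, 0]) cube([220, 960, 1000]);
translate([1100, 0, 0]) cube([220, 960, 1200]);
translate([1320, 0, 0]) cube([220, 960, 1400]);
translate([1540, 0, 0]) cube([220, 960, 1600]);


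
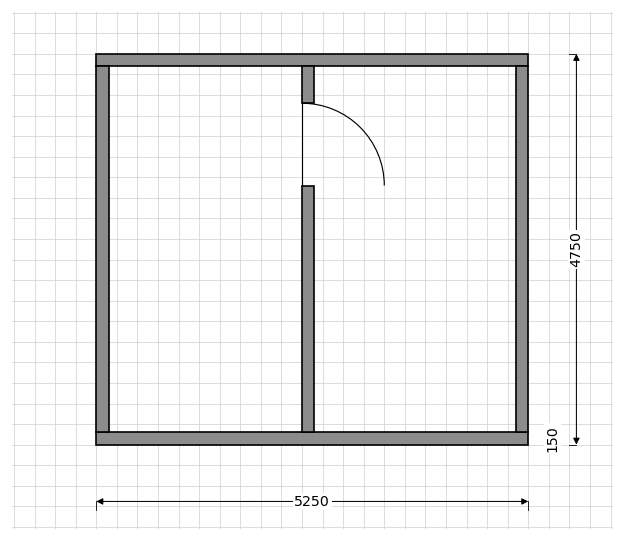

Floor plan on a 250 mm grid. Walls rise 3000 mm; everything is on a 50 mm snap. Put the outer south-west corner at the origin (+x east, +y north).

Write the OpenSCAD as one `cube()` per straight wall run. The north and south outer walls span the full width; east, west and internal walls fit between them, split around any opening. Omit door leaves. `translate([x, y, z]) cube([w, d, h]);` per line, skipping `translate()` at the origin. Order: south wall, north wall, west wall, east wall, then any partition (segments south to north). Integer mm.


cube([5250, 150, 3000]);
translate([0, 4600, 0]) cube([5250, 150, 3000]);
translate([0, 150, 0]) cube([150, 4450, 3000]);
translate([5100, 150, 0]) cube([150, 4450, 3000]);
translate([2500, 150, 0]) cube([150, 3000, 3000]);
translate([2500, 4150, 0]) cube([150, 450, 3000]);


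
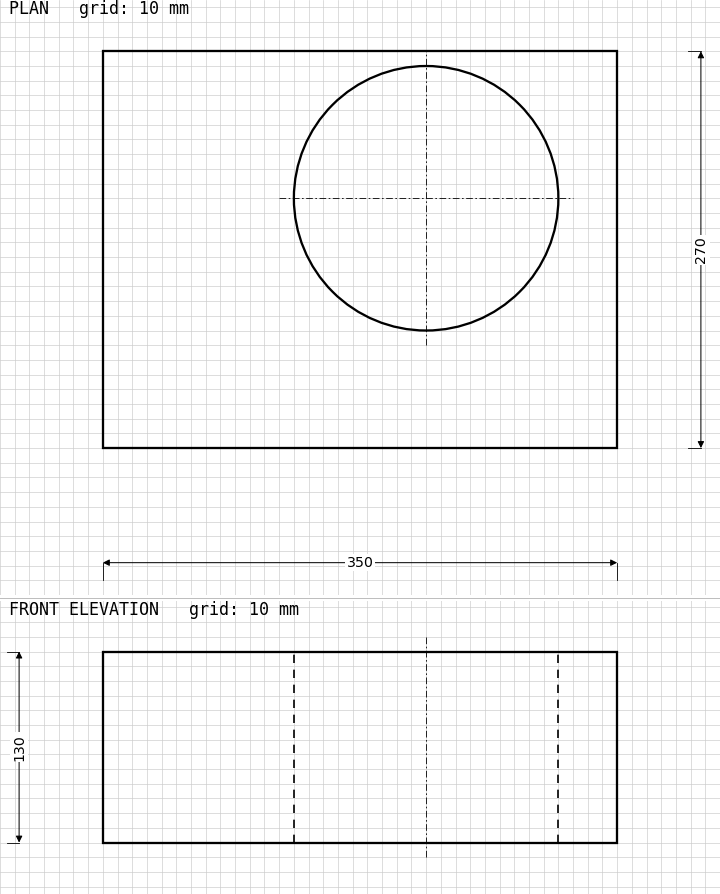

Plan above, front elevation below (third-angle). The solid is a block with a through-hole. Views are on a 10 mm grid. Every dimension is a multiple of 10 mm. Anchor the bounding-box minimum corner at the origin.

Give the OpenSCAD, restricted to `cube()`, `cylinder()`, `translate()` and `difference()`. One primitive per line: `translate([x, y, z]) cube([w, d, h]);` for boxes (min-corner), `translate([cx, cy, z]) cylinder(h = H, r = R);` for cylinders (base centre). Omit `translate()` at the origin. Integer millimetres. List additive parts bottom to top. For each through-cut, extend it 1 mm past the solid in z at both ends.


difference() {
  cube([350, 270, 130]);
  translate([220, 170, -1]) cylinder(h = 132, r = 90);
}
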